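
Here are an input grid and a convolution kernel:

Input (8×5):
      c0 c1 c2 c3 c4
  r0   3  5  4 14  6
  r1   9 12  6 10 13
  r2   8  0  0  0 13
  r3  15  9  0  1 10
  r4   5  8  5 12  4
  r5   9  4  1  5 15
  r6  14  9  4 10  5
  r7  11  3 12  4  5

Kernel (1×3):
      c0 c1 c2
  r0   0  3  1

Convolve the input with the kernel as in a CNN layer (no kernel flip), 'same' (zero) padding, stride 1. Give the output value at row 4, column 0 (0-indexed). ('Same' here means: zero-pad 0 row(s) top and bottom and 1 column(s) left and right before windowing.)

23

The receptive field on the zero-padded input at this output position is [0 5 8]. Elementwise product with the kernel and sum: 5·3 + 8·1.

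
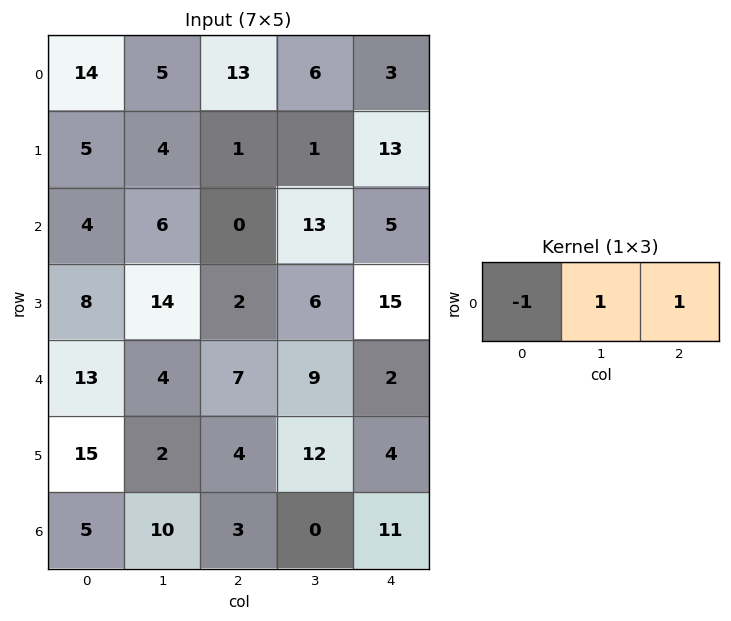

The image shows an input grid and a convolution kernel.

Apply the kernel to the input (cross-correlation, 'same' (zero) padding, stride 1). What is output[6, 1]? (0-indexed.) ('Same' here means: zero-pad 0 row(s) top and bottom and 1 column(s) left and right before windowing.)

The receptive field on the zero-padded input at this output position is [5 10 3]. Elementwise product with the kernel and sum: 5·-1 + 10·1 + 3·1.

8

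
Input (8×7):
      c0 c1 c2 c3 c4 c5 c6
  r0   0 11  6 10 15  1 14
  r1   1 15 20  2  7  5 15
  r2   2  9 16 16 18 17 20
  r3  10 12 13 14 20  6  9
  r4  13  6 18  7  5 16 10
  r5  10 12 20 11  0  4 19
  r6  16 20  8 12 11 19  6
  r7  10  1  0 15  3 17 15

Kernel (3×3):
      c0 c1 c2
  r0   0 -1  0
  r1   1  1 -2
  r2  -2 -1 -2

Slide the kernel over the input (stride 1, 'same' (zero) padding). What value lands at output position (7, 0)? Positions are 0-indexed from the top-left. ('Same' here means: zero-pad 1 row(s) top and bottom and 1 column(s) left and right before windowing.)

-8

The receptive field on the zero-padded input at this output position is [0 16 20 / 0 10 1 / 0 0 0]. Elementwise product with the kernel and sum: 16·-1 + 0·1 + 10·1 + 1·-2 + 0·-2 + 0·-1 + 0·-2.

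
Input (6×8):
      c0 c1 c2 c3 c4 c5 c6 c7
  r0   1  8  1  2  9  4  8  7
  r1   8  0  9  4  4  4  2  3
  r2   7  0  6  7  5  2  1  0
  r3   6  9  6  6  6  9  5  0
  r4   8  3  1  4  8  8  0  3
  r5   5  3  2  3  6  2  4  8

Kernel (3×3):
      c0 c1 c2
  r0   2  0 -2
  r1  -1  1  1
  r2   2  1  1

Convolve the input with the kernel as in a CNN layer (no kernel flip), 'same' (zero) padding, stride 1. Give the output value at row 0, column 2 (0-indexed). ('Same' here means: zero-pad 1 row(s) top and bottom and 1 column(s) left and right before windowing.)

8

The receptive field on the zero-padded input at this output position is [0 0 0 / 8 1 2 / 0 9 4]. Elementwise product with the kernel and sum: 0·2 + 0·-2 + 8·-1 + 1·1 + 2·1 + 0·2 + 9·1 + 4·1.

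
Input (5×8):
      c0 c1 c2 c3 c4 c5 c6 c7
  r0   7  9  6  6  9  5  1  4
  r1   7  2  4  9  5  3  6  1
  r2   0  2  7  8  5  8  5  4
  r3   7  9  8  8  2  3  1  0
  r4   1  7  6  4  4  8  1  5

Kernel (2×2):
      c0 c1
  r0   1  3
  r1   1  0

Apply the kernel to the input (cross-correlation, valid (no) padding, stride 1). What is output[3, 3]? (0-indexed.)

The receptive field on the input at this output position is [8 2 / 4 4]. Elementwise product with the kernel and sum: 8·1 + 2·3 + 4·1.

18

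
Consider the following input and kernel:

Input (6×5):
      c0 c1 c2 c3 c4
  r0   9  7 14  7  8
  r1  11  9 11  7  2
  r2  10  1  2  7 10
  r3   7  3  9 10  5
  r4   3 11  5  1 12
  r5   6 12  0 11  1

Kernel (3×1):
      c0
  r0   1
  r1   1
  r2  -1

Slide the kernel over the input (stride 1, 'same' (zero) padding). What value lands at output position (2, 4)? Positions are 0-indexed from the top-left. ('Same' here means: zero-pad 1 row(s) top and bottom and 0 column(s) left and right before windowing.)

The receptive field on the zero-padded input at this output position is [2 / 10 / 5]. Elementwise product with the kernel and sum: 2·1 + 10·1 + 5·-1.

7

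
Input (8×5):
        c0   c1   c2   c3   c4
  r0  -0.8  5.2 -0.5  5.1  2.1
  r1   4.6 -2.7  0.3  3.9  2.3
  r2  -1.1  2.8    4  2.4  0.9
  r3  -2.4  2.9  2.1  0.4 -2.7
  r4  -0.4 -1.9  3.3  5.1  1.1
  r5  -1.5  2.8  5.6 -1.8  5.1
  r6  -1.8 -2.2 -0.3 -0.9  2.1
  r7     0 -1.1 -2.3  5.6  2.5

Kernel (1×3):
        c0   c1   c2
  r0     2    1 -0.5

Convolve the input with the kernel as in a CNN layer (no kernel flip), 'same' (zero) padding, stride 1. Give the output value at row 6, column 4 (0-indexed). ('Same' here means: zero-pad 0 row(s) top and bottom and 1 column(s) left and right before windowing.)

The receptive field on the zero-padded input at this output position is [-0.9 2.1 0]. Elementwise product with the kernel and sum: -0.9·2 + 2.1·1 + 0·-0.5.

0.3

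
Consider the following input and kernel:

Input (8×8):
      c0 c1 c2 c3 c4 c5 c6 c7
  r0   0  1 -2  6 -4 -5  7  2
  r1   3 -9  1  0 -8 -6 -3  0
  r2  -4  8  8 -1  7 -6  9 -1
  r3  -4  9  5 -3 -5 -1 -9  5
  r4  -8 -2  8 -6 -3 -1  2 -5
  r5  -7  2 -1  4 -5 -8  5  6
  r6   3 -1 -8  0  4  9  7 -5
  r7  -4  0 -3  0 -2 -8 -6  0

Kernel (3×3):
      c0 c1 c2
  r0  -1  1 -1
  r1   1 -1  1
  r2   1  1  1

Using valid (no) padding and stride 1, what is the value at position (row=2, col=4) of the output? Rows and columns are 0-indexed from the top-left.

The receptive field on the input at this output position is [7 -6 9 / -5 -1 -9 / -3 -1 2]. Elementwise product with the kernel and sum: 7·-1 + -6·1 + 9·-1 + -5·1 + -1·-1 + -9·1 + -3·1 + -1·1 + 2·1.

-37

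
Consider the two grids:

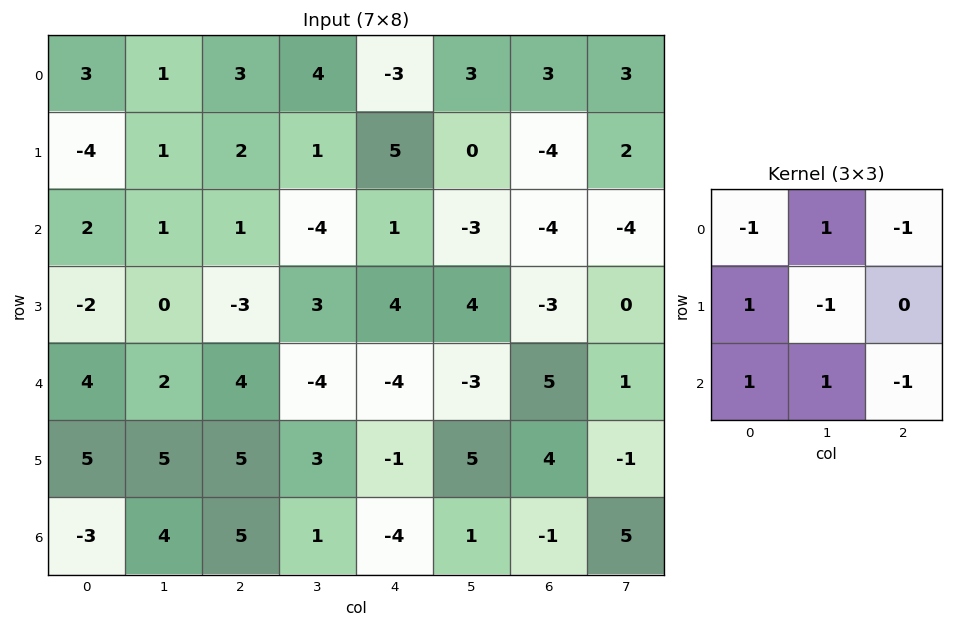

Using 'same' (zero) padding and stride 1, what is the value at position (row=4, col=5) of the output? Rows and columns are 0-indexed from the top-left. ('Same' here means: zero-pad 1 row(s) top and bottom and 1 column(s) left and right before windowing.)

2

The receptive field on the zero-padded input at this output position is [4 4 -3 / -4 -3 5 / -1 5 4]. Elementwise product with the kernel and sum: 4·-1 + 4·1 + -3·-1 + -4·1 + -3·-1 + -1·1 + 5·1 + 4·-1.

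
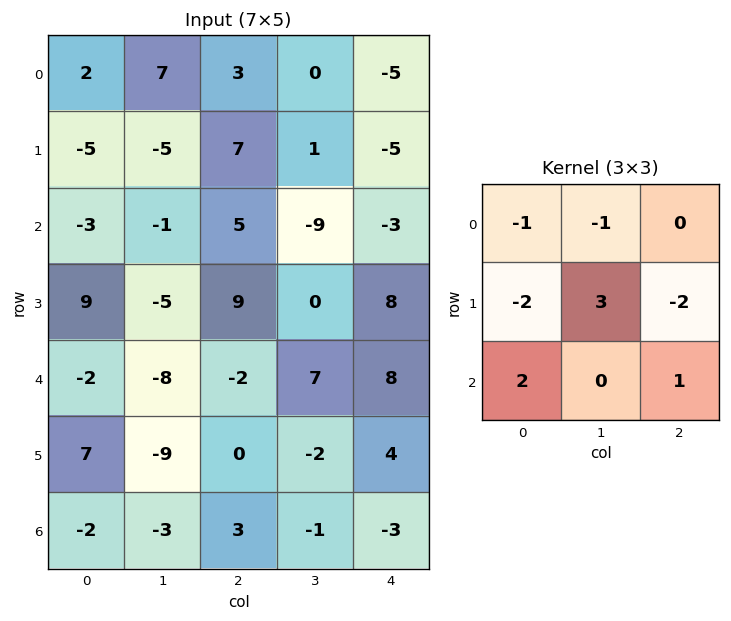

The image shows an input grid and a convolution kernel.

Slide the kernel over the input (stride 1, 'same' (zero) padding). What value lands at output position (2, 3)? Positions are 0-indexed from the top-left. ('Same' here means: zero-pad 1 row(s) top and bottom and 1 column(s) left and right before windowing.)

-13

The receptive field on the zero-padded input at this output position is [7 1 -5 / 5 -9 -3 / 9 0 8]. Elementwise product with the kernel and sum: 7·-1 + 1·-1 + 5·-2 + -9·3 + -3·-2 + 9·2 + 8·1.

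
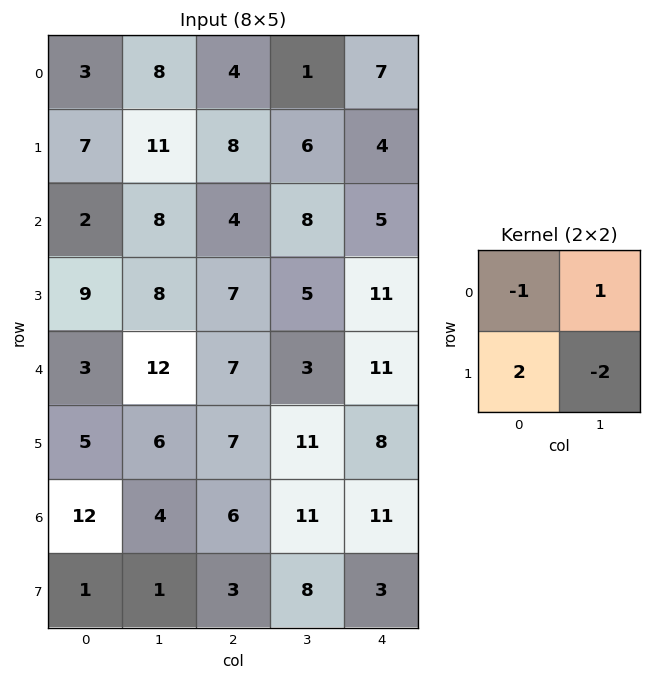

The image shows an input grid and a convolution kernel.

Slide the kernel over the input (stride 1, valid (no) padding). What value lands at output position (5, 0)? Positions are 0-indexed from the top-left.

The receptive field on the input at this output position is [5 6 / 12 4]. Elementwise product with the kernel and sum: 5·-1 + 6·1 + 12·2 + 4·-2.

17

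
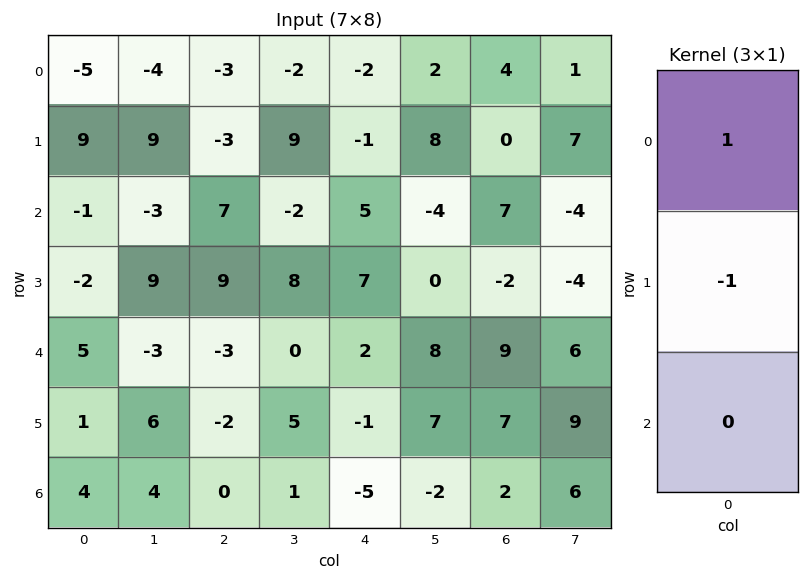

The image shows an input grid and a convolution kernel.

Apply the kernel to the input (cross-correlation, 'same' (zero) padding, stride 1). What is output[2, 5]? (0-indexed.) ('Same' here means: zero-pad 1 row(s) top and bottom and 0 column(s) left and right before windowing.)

12

The receptive field on the zero-padded input at this output position is [8 / -4 / 0]. Elementwise product with the kernel and sum: 8·1 + -4·-1.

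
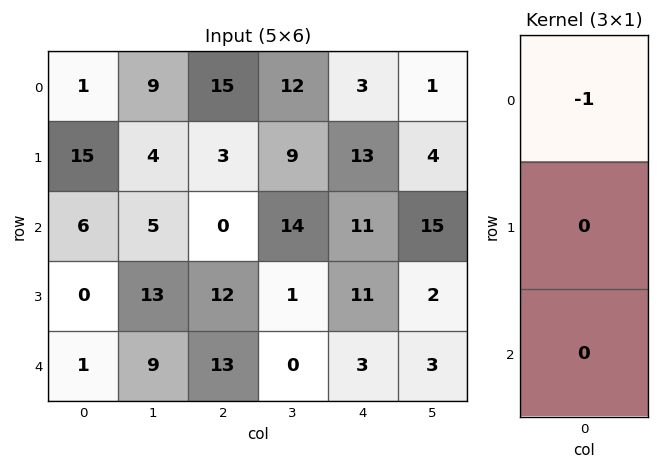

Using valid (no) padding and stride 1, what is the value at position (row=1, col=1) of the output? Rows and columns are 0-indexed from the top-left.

The receptive field on the input at this output position is [4 / 5 / 13]. Elementwise product with the kernel and sum: 4·-1.

-4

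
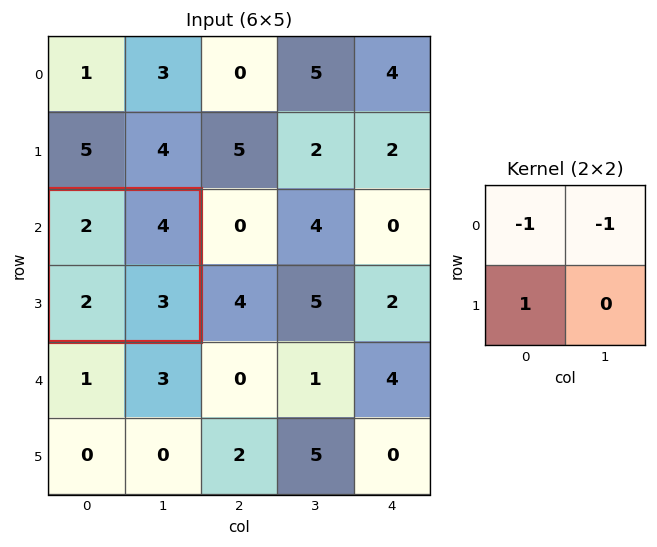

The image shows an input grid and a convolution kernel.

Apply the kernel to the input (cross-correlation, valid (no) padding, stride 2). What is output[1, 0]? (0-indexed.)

-4

The receptive field on the input at this output position is [2 4 / 2 3]. Elementwise product with the kernel and sum: 2·-1 + 4·-1 + 2·1.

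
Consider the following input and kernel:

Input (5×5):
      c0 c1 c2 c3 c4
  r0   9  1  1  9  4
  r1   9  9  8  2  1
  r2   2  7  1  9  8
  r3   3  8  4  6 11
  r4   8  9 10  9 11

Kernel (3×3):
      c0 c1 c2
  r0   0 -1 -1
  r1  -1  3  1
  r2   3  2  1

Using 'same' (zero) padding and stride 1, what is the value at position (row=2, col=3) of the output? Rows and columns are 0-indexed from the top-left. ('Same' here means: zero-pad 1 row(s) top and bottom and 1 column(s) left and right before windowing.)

66

The receptive field on the zero-padded input at this output position is [8 2 1 / 1 9 8 / 4 6 11]. Elementwise product with the kernel and sum: 2·-1 + 1·-1 + 1·-1 + 9·3 + 8·1 + 4·3 + 6·2 + 11·1.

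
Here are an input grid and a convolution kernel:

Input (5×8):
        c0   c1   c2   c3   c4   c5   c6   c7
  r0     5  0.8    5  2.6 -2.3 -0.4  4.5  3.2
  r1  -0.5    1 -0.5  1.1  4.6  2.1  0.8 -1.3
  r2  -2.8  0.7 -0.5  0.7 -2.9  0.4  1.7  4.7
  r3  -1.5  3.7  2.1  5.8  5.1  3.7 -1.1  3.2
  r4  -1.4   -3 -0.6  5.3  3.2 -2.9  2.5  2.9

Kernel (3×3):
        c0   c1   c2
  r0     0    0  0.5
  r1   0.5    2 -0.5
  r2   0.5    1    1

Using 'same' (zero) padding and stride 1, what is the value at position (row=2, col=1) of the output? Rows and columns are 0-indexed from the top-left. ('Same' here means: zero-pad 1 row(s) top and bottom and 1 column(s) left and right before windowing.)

5.05

The receptive field on the zero-padded input at this output position is [-0.5 1 -0.5 / -2.8 0.7 -0.5 / -1.5 3.7 2.1]. Elementwise product with the kernel and sum: -0.5·0.5 + -2.8·0.5 + 0.7·2 + -0.5·-0.5 + -1.5·0.5 + 3.7·1 + 2.1·1.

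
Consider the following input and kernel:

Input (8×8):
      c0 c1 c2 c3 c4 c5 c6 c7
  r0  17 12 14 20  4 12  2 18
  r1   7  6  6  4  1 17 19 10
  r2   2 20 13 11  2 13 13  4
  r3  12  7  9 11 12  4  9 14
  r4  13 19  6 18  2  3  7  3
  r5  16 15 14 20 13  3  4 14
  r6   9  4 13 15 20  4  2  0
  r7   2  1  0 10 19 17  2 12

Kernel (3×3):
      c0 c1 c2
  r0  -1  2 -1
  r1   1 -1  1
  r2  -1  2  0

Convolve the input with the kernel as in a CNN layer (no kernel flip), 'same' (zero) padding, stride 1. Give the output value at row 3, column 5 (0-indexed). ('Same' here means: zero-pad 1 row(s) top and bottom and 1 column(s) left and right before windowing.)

32

The receptive field on the zero-padded input at this output position is [2 13 13 / 12 4 9 / 2 3 7]. Elementwise product with the kernel and sum: 2·-1 + 13·2 + 13·-1 + 12·1 + 4·-1 + 9·1 + 2·-1 + 3·2.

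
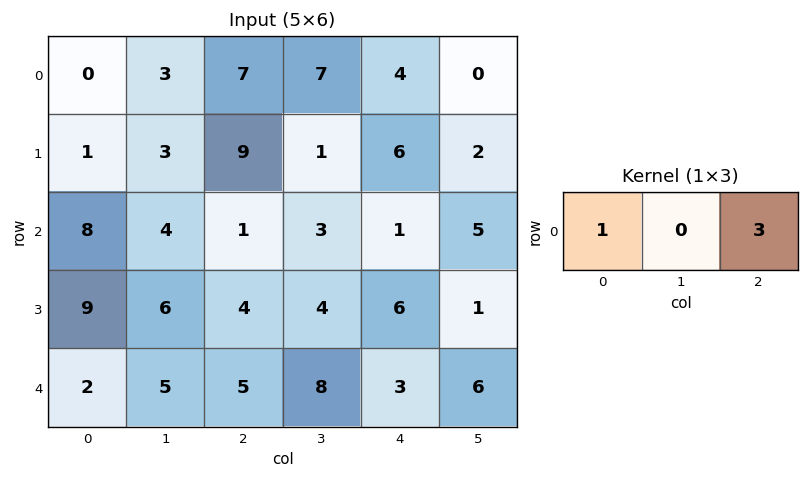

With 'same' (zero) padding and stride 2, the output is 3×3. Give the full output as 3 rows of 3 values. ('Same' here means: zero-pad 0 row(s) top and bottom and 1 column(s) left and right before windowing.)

9 24 7
12 13 18
15 29 26

Output[0,0]: The receptive field on the zero-padded input at this output position is [0 0 3]. Elementwise product with the kernel and sum: 0·1 + 3·3.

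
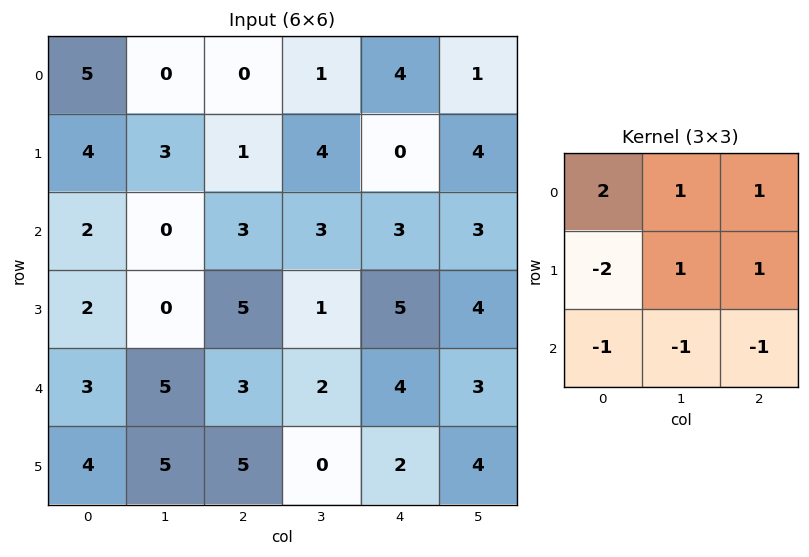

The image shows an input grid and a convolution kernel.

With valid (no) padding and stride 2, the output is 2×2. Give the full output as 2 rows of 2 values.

Output[0,0]: The receptive field on the input at this output position is [5 0 0 / 4 3 1 / 2 0 3]. Elementwise product with the kernel and sum: 5·2 + 0·1 + 0·1 + 4·-2 + 3·1 + 1·1 + 2·-1 + 0·-1 + 3·-1.

1 -2
-3 -1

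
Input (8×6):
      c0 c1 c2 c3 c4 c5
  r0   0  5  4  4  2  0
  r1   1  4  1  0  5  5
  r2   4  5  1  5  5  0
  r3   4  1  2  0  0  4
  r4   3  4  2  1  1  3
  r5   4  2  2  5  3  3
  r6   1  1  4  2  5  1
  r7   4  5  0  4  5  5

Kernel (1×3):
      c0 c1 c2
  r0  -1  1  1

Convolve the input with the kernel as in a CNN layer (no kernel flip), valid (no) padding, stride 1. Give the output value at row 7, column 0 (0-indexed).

The receptive field on the input at this output position is [4 5 0]. Elementwise product with the kernel and sum: 4·-1 + 5·1 + 0·1.

1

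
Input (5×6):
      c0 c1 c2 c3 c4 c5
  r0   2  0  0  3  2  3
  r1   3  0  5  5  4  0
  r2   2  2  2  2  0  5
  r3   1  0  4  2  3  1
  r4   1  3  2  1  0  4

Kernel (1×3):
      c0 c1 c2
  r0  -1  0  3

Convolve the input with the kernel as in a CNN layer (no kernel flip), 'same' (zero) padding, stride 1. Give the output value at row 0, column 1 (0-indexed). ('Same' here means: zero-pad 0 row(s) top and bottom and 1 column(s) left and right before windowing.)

The receptive field on the zero-padded input at this output position is [2 0 0]. Elementwise product with the kernel and sum: 2·-1 + 0·3.

-2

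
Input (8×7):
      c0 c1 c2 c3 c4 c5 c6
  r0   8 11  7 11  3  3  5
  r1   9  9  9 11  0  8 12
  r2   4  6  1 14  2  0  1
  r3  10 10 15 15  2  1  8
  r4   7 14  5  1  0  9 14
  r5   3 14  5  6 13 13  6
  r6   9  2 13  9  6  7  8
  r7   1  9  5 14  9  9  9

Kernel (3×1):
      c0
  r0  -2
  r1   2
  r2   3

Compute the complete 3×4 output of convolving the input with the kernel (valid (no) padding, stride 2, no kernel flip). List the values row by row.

14 7 0 17
33 43 0 56
19 39 44 8

Output[0,0]: The receptive field on the input at this output position is [8 / 9 / 4]. Elementwise product with the kernel and sum: 8·-2 + 9·2 + 4·3.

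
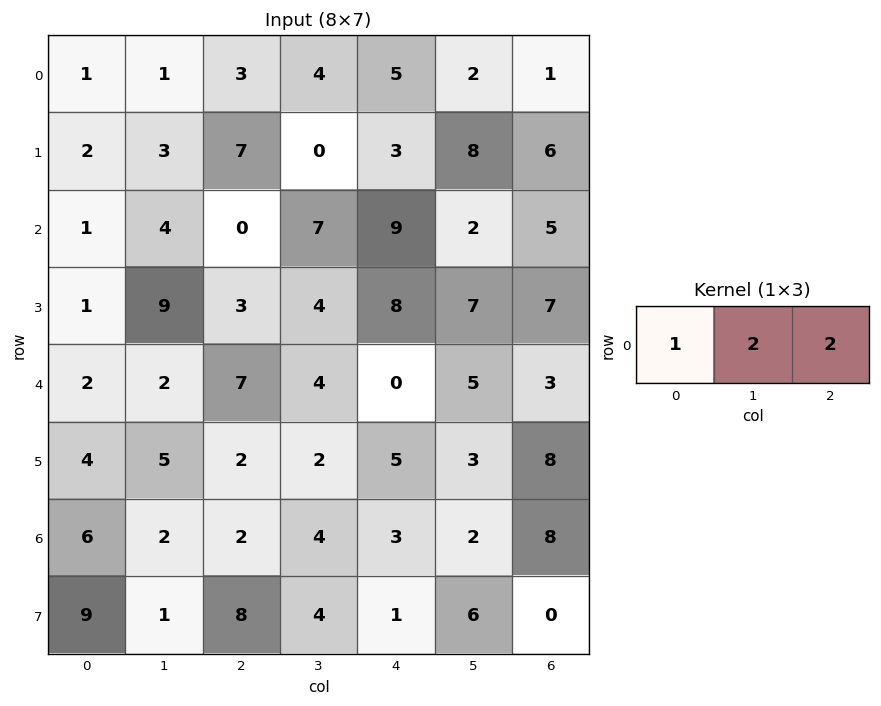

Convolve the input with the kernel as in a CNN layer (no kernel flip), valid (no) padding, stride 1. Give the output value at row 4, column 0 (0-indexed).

The receptive field on the input at this output position is [2 2 7]. Elementwise product with the kernel and sum: 2·1 + 2·2 + 7·2.

20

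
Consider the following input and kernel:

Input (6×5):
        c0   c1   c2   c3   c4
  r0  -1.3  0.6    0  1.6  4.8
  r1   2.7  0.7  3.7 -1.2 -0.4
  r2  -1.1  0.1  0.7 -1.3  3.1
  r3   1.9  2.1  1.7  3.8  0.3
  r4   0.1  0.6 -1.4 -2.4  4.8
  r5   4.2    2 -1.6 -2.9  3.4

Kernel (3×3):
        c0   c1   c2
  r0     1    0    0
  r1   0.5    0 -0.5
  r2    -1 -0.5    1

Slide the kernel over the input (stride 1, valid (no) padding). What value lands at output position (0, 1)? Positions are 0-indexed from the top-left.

The receptive field on the input at this output position is [0.6 0 1.6 / 0.7 3.7 -1.2 / 0.1 0.7 -1.3]. Elementwise product with the kernel and sum: 0.6·1 + 0.7·0.5 + -1.2·-0.5 + 0.1·-1 + 0.7·-0.5 + -1.3·1.

-0.2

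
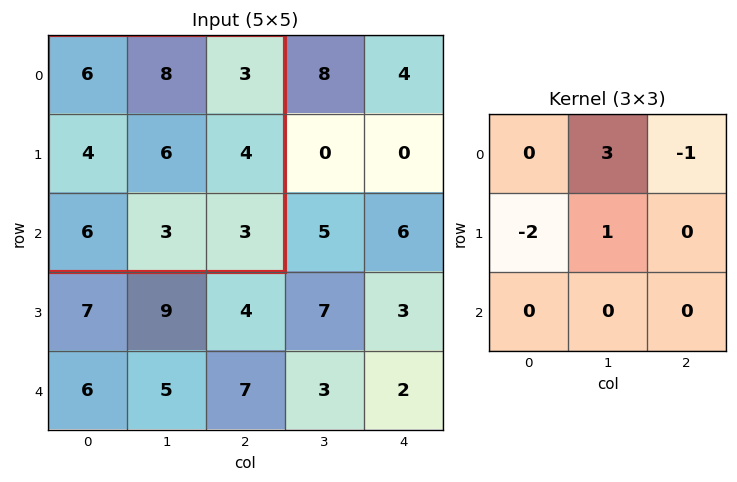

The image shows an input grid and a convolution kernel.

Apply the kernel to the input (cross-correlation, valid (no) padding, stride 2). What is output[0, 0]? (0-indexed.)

19

The receptive field on the input at this output position is [6 8 3 / 4 6 4 / 6 3 3]. Elementwise product with the kernel and sum: 8·3 + 3·-1 + 4·-2 + 6·1.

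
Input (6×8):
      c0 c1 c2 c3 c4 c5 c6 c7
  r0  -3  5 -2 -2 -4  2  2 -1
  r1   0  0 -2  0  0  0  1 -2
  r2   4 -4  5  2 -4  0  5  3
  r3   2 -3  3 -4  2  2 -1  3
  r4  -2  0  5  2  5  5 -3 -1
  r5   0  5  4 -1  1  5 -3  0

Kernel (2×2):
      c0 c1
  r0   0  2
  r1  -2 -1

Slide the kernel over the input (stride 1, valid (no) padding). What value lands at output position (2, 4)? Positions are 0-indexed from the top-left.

The receptive field on the input at this output position is [-4 0 / 2 2]. Elementwise product with the kernel and sum: 0·2 + 2·-2 + 2·-1.

-6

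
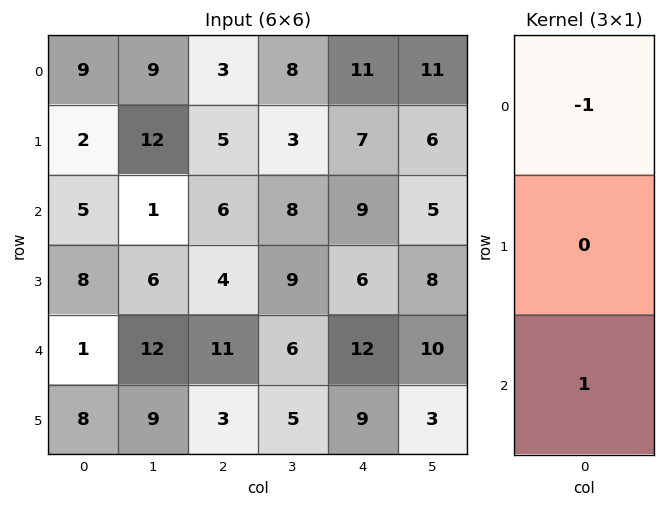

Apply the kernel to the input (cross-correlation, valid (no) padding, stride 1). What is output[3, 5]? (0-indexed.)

The receptive field on the input at this output position is [8 / 10 / 3]. Elementwise product with the kernel and sum: 8·-1 + 3·1.

-5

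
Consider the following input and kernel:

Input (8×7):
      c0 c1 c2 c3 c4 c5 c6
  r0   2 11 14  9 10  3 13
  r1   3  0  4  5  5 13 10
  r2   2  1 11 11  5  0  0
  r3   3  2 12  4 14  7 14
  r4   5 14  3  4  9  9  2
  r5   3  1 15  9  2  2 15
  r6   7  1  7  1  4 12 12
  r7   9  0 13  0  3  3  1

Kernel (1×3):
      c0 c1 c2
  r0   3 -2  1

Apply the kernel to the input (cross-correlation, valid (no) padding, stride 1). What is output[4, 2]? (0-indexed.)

The receptive field on the input at this output position is [3 4 9]. Elementwise product with the kernel and sum: 3·3 + 4·-2 + 9·1.

10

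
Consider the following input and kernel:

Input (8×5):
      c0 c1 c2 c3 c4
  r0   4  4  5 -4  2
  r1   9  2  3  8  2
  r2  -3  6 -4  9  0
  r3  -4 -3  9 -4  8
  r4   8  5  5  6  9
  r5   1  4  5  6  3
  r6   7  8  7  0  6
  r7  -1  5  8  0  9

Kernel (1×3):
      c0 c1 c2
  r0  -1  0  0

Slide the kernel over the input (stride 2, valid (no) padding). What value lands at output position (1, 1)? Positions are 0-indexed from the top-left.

The receptive field on the input at this output position is [-4 9 0]. Elementwise product with the kernel and sum: -4·-1.

4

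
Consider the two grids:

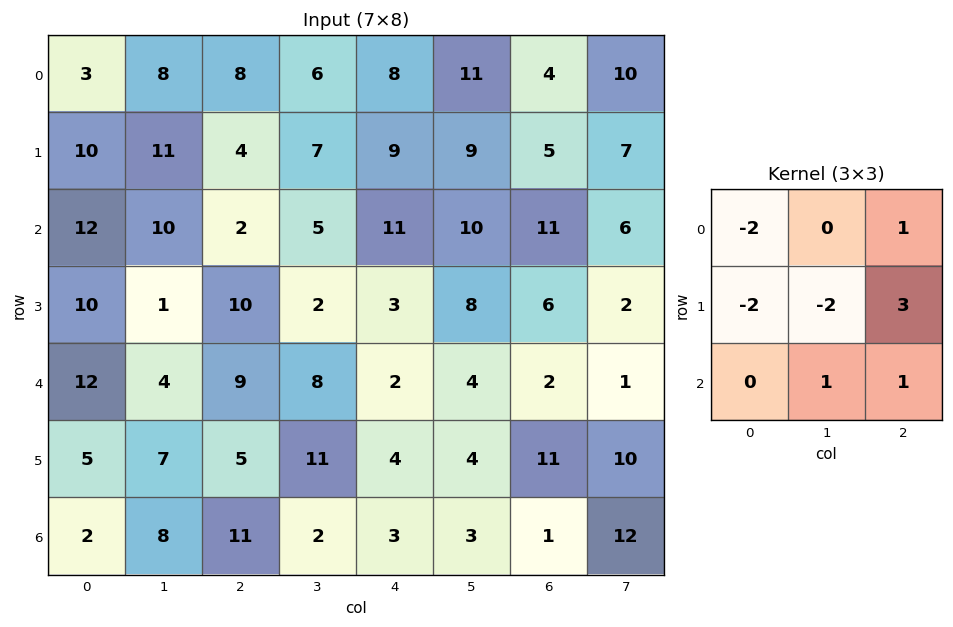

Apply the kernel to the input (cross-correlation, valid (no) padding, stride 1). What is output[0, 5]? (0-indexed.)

The receptive field on the input at this output position is [11 4 10 / 9 5 7 / 10 11 6]. Elementwise product with the kernel and sum: 11·-2 + 10·1 + 9·-2 + 5·-2 + 7·3 + 11·1 + 6·1.

-2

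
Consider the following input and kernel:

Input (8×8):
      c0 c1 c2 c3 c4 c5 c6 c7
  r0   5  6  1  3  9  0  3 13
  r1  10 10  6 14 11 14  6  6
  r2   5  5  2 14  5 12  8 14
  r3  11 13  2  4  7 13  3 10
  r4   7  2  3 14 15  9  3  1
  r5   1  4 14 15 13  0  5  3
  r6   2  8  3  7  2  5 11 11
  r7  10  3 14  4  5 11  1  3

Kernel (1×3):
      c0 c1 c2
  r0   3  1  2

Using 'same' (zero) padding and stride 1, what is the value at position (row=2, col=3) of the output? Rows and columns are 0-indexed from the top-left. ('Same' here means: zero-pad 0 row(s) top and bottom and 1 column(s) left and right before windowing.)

30

The receptive field on the zero-padded input at this output position is [2 14 5]. Elementwise product with the kernel and sum: 2·3 + 14·1 + 5·2.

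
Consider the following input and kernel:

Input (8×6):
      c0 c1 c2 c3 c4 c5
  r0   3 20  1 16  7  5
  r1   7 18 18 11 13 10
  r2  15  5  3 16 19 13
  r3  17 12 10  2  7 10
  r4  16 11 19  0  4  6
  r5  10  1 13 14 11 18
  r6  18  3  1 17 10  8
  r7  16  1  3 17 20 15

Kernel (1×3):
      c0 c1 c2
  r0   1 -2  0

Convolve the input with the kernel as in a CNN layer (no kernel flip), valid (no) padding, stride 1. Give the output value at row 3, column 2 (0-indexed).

The receptive field on the input at this output position is [10 2 7]. Elementwise product with the kernel and sum: 10·1 + 2·-2.

6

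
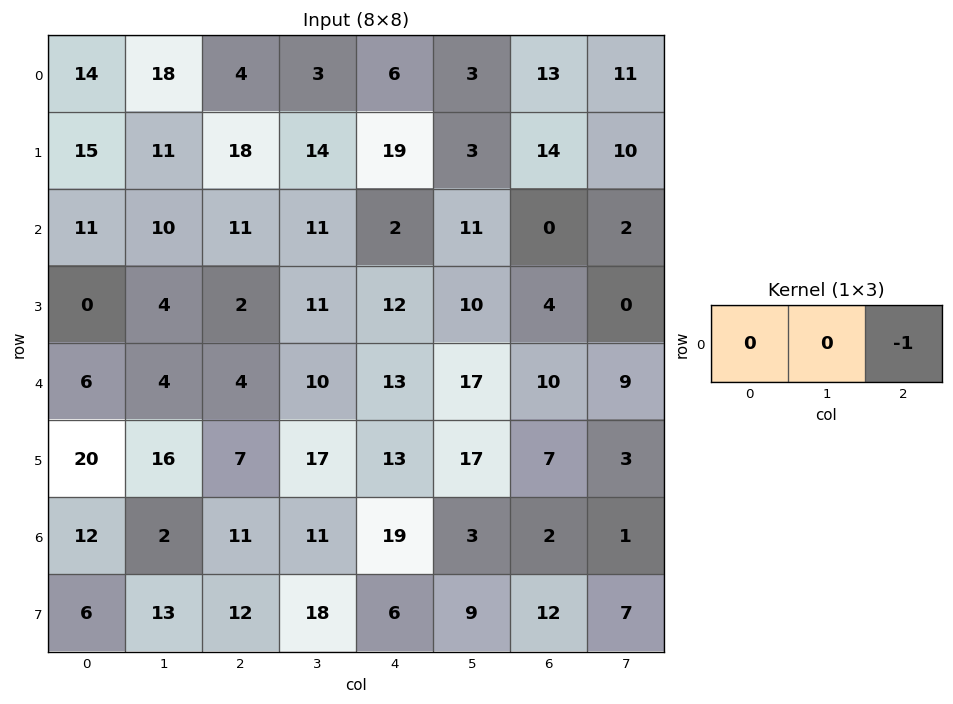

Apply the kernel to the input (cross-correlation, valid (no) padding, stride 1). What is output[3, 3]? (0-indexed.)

-10

The receptive field on the input at this output position is [11 12 10]. Elementwise product with the kernel and sum: 10·-1.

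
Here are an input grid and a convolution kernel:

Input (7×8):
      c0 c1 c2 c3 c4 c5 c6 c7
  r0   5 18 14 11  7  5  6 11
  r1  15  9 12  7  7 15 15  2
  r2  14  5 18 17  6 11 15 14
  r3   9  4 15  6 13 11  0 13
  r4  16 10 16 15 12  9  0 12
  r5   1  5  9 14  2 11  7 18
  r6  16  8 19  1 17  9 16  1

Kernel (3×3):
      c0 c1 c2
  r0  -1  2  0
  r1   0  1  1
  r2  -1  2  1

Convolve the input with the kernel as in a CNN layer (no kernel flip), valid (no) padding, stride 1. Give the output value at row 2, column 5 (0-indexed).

35

The receptive field on the input at this output position is [11 15 14 / 11 0 13 / 9 0 12]. Elementwise product with the kernel and sum: 11·-1 + 15·2 + 0·1 + 13·1 + 9·-1 + 0·2 + 12·1.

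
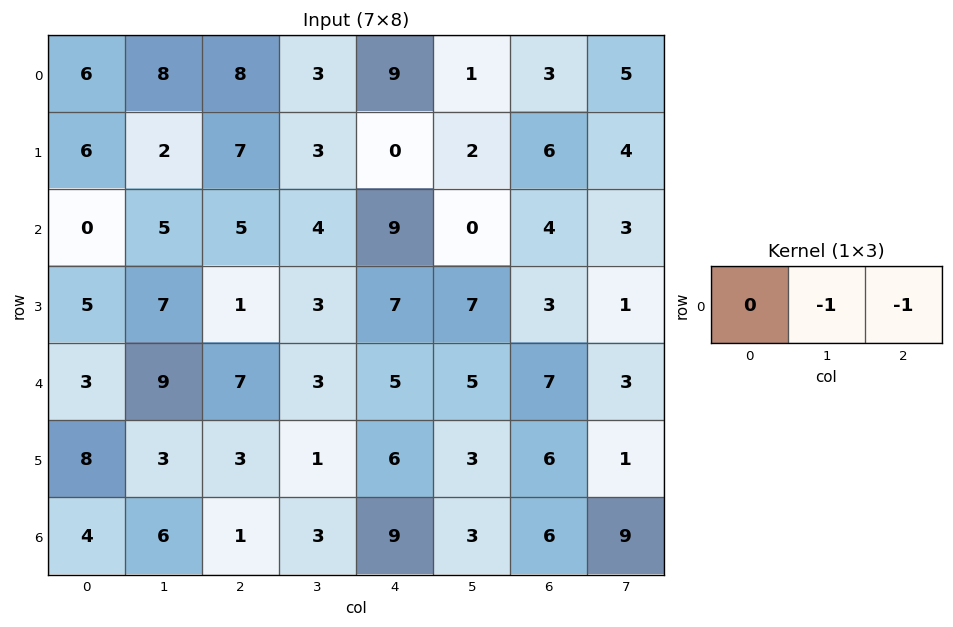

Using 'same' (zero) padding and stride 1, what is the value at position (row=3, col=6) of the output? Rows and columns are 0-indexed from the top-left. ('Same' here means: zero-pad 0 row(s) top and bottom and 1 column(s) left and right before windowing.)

The receptive field on the zero-padded input at this output position is [7 3 1]. Elementwise product with the kernel and sum: 3·-1 + 1·-1.

-4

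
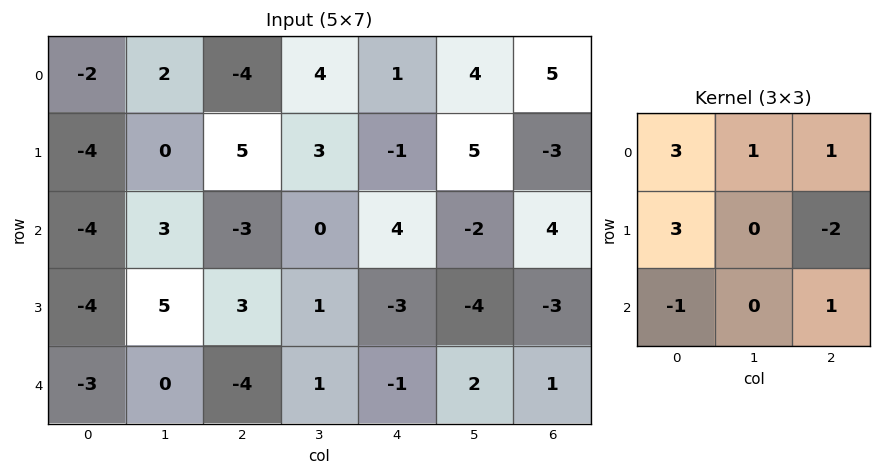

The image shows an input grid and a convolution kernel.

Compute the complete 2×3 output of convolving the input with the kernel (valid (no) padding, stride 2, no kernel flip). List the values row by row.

-29 17 15
-31 13 13

Output[0,0]: The receptive field on the input at this output position is [-2 2 -4 / -4 0 5 / -4 3 -3]. Elementwise product with the kernel and sum: -2·3 + 2·1 + -4·1 + -4·3 + 5·-2 + -4·-1 + -3·1.
Output[0,1]: The receptive field on the input at this output position is [-4 4 1 / 5 3 -1 / -3 0 4]. Elementwise product with the kernel and sum: -4·3 + 4·1 + 1·1 + 5·3 + -1·-2 + -3·-1 + 4·1.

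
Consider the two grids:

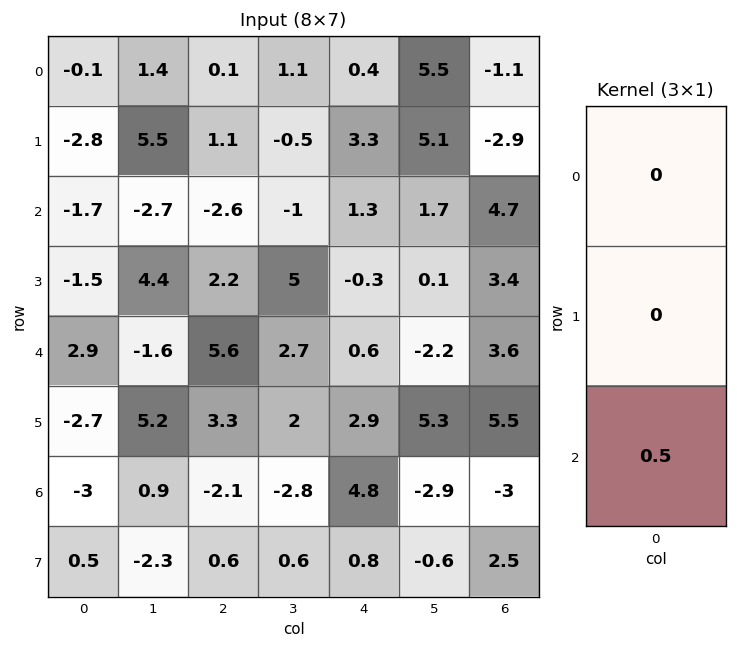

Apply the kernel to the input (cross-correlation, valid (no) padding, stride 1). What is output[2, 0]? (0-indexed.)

The receptive field on the input at this output position is [-1.7 / -1.5 / 2.9]. Elementwise product with the kernel and sum: 2.9·0.5.

1.45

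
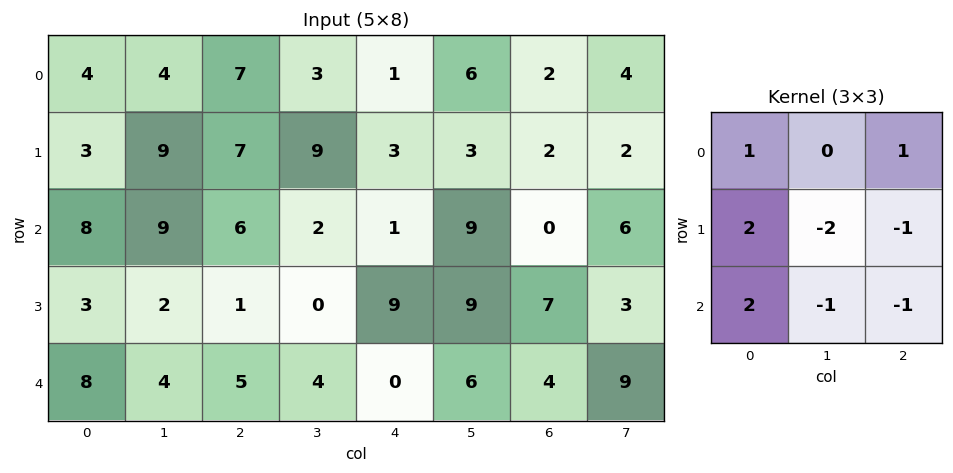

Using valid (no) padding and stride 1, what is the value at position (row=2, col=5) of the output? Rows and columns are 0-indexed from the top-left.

15

The receptive field on the input at this output position is [9 0 6 / 9 7 3 / 6 4 9]. Elementwise product with the kernel and sum: 9·1 + 6·1 + 9·2 + 7·-2 + 3·-1 + 6·2 + 4·-1 + 9·-1.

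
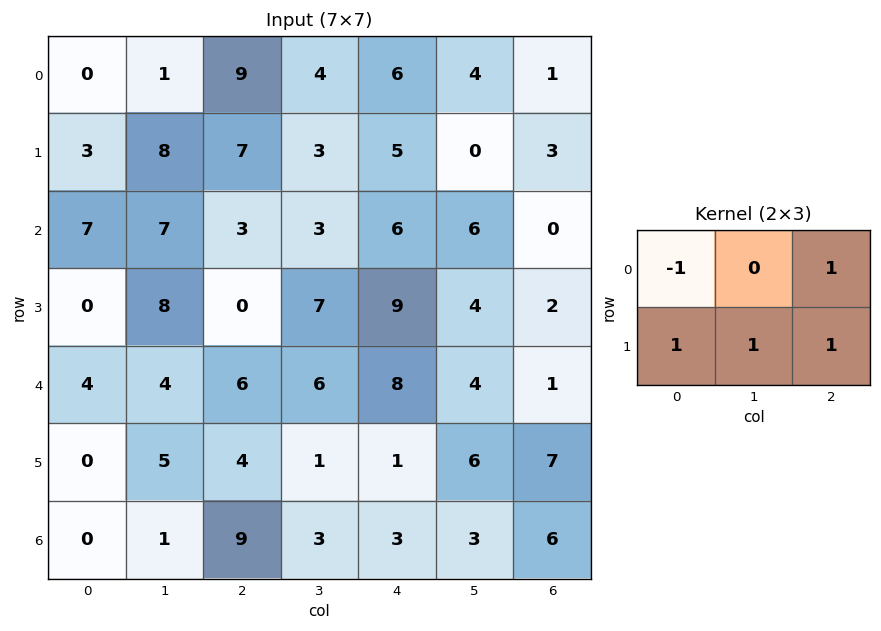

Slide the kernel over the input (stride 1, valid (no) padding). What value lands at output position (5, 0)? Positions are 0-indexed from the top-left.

The receptive field on the input at this output position is [0 5 4 / 0 1 9]. Elementwise product with the kernel and sum: 0·-1 + 4·1 + 0·1 + 1·1 + 9·1.

14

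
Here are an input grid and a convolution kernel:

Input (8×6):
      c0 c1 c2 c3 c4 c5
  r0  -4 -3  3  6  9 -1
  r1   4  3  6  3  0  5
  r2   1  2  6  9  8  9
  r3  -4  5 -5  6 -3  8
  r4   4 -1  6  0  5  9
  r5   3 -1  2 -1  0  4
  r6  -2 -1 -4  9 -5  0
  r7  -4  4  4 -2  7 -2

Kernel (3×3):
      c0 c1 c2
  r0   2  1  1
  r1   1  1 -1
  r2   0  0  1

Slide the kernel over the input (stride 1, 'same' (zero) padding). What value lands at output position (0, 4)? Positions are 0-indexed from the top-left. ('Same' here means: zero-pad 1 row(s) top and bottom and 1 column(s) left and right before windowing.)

The receptive field on the zero-padded input at this output position is [0 0 0 / 6 9 -1 / 3 0 5]. Elementwise product with the kernel and sum: 0·2 + 0·1 + 0·1 + 6·1 + 9·1 + -1·-1 + 5·1.

21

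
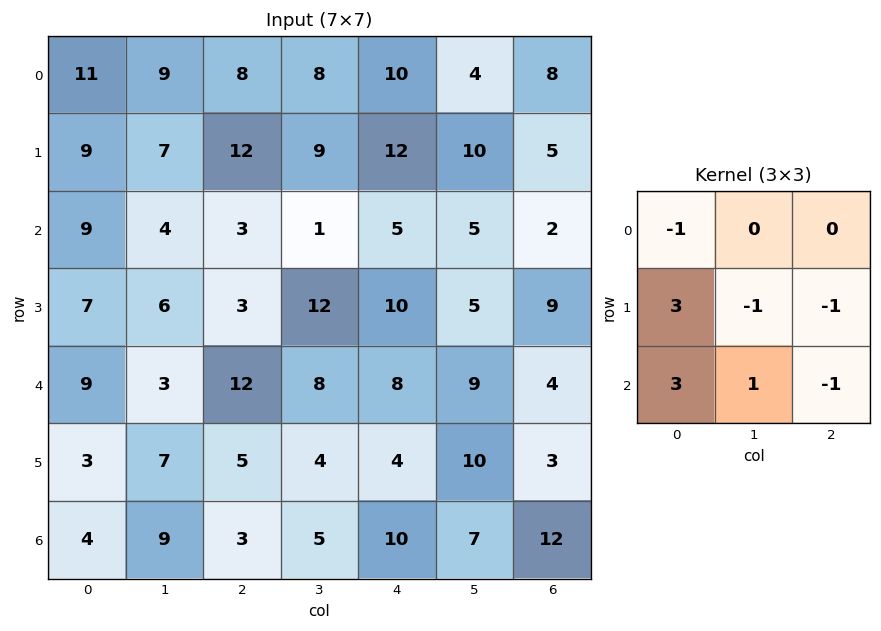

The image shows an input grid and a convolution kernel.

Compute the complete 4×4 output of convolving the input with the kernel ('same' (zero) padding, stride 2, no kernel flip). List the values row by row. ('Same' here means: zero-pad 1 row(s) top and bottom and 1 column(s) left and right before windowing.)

-18 35 39 39
-12 10 25 27
-16 5 1 51
-13 12 -6 -1

Output[0,0]: The receptive field on the zero-padded input at this output position is [0 0 0 / 0 11 9 / 0 9 7]. Elementwise product with the kernel and sum: 0·-1 + 0·3 + 11·-1 + 9·-1 + 0·3 + 9·1 + 7·-1.
Output[0,1]: The receptive field on the zero-padded input at this output position is [0 0 0 / 9 8 8 / 7 12 9]. Elementwise product with the kernel and sum: 0·-1 + 9·3 + 8·-1 + 8·-1 + 7·3 + 12·1 + 9·-1.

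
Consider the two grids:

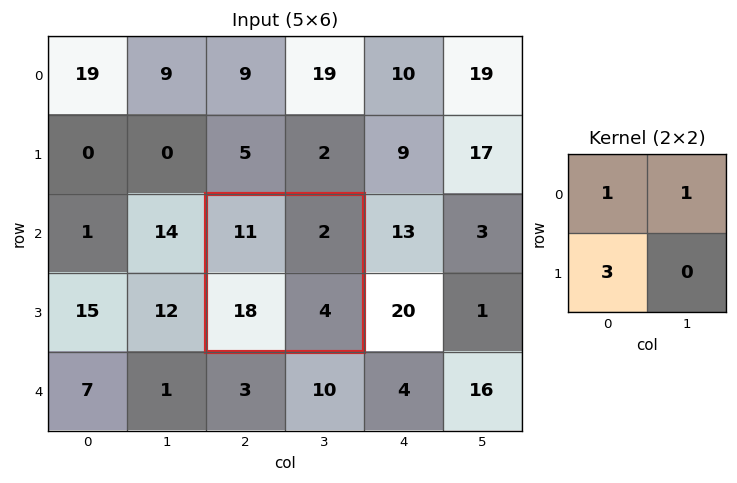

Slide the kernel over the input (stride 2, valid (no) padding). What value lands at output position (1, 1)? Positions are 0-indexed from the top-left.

67

The receptive field on the input at this output position is [11 2 / 18 4]. Elementwise product with the kernel and sum: 11·1 + 2·1 + 18·3.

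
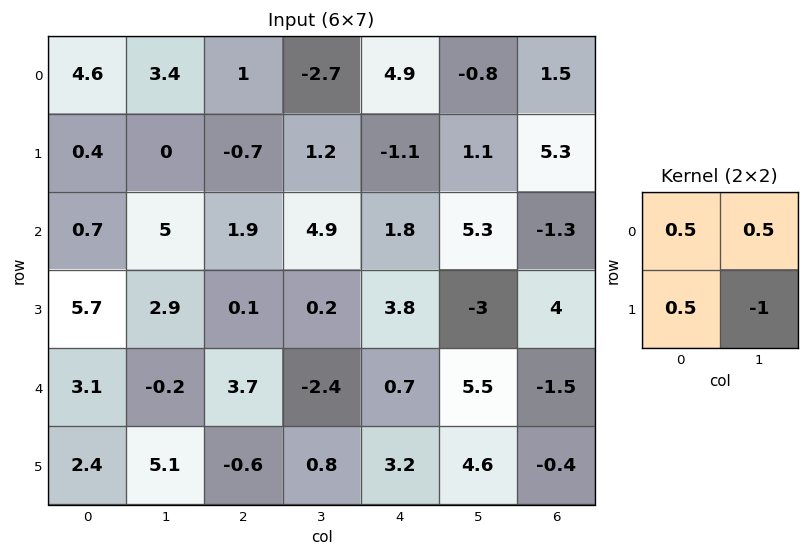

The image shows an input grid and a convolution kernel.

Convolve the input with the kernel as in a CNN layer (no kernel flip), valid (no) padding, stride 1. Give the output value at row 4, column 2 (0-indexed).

-0.45

The receptive field on the input at this output position is [3.7 -2.4 / -0.6 0.8]. Elementwise product with the kernel and sum: 3.7·0.5 + -2.4·0.5 + -0.6·0.5 + 0.8·-1.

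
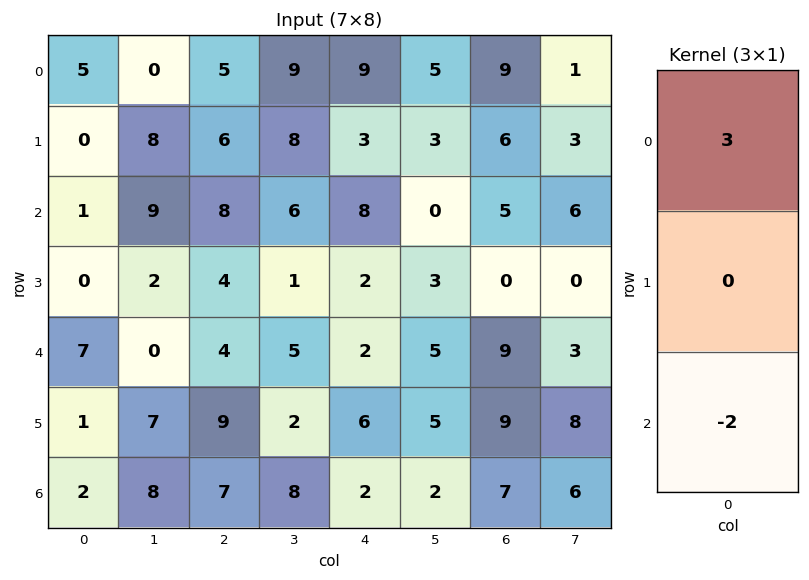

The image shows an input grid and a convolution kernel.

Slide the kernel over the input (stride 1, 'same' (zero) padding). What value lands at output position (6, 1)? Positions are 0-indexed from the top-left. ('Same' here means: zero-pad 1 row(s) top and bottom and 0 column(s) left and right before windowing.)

The receptive field on the zero-padded input at this output position is [7 / 8 / 0]. Elementwise product with the kernel and sum: 7·3 + 0·-2.

21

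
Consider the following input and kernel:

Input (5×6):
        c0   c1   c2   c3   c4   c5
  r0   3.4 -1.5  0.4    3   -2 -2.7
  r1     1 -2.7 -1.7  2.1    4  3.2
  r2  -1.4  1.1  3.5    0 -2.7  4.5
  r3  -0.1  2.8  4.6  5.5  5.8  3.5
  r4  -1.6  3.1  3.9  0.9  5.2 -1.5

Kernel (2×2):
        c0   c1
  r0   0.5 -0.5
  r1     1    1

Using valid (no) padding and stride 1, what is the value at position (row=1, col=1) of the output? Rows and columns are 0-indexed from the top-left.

The receptive field on the input at this output position is [-2.7 -1.7 / 1.1 3.5]. Elementwise product with the kernel and sum: -2.7·0.5 + -1.7·-0.5 + 1.1·1 + 3.5·1.

4.1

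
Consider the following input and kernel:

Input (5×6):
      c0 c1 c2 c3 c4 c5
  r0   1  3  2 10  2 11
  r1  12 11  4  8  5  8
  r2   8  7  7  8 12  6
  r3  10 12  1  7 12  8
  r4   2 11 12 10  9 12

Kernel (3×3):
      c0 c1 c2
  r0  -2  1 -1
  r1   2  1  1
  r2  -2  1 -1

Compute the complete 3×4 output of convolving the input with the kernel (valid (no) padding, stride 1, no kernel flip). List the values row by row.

22 5 7 -10
4 -27 22 5
12 -3 -20 1

Output[0,0]: The receptive field on the input at this output position is [1 3 2 / 12 11 4 / 8 7 7]. Elementwise product with the kernel and sum: 1·-2 + 3·1 + 2·-1 + 12·2 + 11·1 + 4·1 + 8·-2 + 7·1 + 7·-1.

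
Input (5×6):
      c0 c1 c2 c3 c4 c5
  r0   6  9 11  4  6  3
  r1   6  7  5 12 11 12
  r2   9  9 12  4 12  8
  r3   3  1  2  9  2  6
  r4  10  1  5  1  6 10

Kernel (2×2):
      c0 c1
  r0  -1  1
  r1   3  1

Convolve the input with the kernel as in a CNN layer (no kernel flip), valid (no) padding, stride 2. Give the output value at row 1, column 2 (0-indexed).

8

The receptive field on the input at this output position is [12 8 / 2 6]. Elementwise product with the kernel and sum: 12·-1 + 8·1 + 2·3 + 6·1.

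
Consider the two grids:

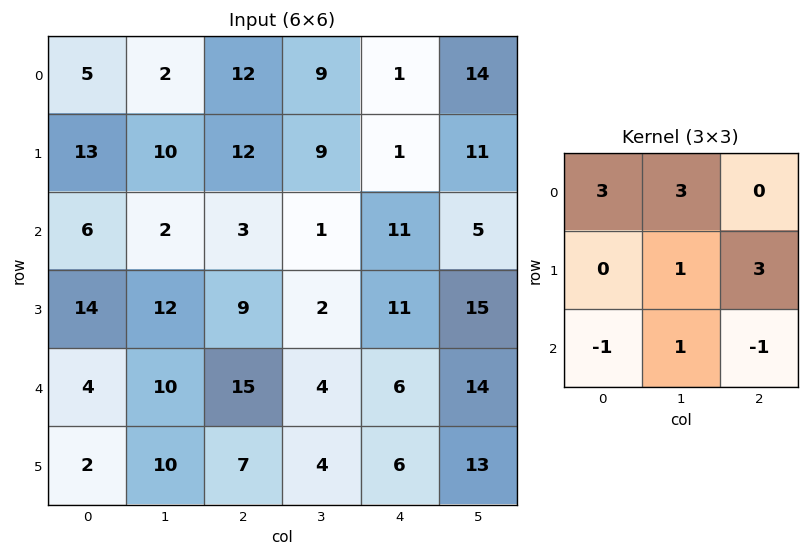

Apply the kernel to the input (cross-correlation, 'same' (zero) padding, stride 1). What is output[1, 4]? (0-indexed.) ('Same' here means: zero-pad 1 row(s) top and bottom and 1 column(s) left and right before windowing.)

69

The receptive field on the zero-padded input at this output position is [9 1 14 / 9 1 11 / 1 11 5]. Elementwise product with the kernel and sum: 9·3 + 1·3 + 1·1 + 11·3 + 1·-1 + 11·1 + 5·-1.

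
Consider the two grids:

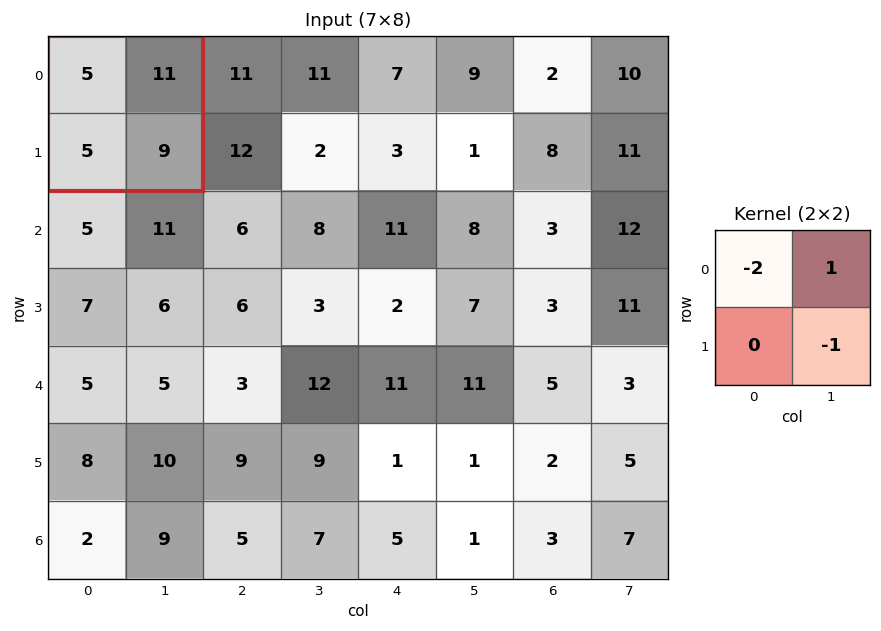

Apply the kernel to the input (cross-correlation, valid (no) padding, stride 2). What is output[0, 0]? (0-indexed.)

-8

The receptive field on the input at this output position is [5 11 / 5 9]. Elementwise product with the kernel and sum: 5·-2 + 11·1 + 9·-1.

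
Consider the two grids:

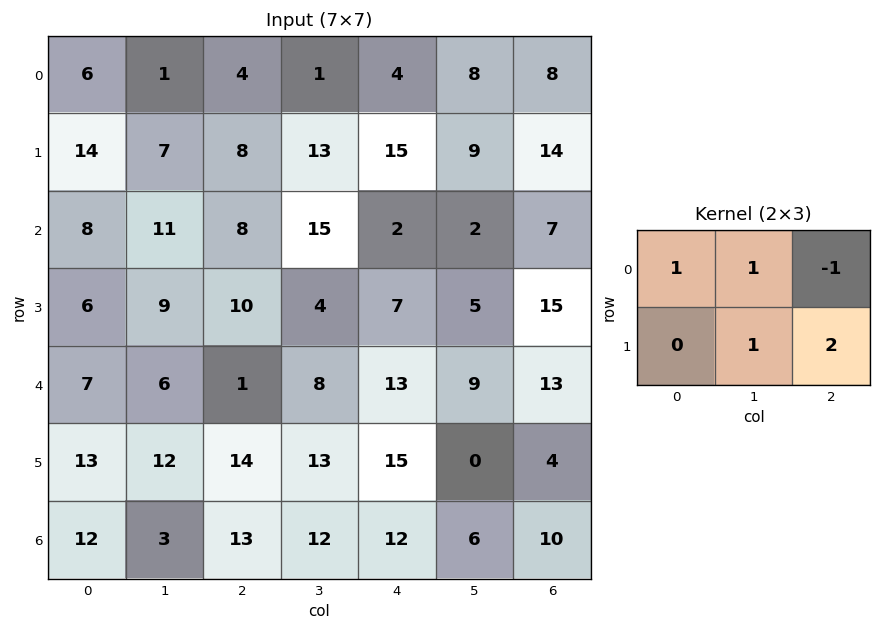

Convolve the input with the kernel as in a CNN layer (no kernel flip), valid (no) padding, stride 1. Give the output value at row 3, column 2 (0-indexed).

The receptive field on the input at this output position is [10 4 7 / 1 8 13]. Elementwise product with the kernel and sum: 10·1 + 4·1 + 7·-1 + 8·1 + 13·2.

41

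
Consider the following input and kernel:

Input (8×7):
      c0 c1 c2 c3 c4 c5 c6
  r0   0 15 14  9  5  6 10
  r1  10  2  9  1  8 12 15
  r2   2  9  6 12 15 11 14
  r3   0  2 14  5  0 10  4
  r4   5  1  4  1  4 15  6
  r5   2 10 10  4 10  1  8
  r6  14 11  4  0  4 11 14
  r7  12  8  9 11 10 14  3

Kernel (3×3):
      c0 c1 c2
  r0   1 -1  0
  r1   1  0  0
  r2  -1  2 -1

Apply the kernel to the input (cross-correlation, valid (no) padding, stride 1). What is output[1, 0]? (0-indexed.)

0

The receptive field on the input at this output position is [10 2 9 / 2 9 6 / 0 2 14]. Elementwise product with the kernel and sum: 10·1 + 2·-1 + 2·1 + 0·-1 + 2·2 + 14·-1.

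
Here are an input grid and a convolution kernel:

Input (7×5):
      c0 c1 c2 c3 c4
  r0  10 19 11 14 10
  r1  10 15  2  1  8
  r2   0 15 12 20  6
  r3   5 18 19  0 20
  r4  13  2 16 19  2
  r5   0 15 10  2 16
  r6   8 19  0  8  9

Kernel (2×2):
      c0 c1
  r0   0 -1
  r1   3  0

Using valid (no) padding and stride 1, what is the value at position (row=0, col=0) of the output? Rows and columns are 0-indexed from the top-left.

11

The receptive field on the input at this output position is [10 19 / 10 15]. Elementwise product with the kernel and sum: 19·-1 + 10·3.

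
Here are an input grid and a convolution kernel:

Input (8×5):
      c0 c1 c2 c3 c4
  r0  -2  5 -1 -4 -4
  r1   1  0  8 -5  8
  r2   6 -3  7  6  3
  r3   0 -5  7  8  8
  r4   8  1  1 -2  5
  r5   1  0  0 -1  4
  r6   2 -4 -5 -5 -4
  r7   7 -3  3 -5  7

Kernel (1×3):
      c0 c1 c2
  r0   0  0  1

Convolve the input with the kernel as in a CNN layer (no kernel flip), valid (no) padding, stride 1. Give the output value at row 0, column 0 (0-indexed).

The receptive field on the input at this output position is [-2 5 -1]. Elementwise product with the kernel and sum: -1·1.

-1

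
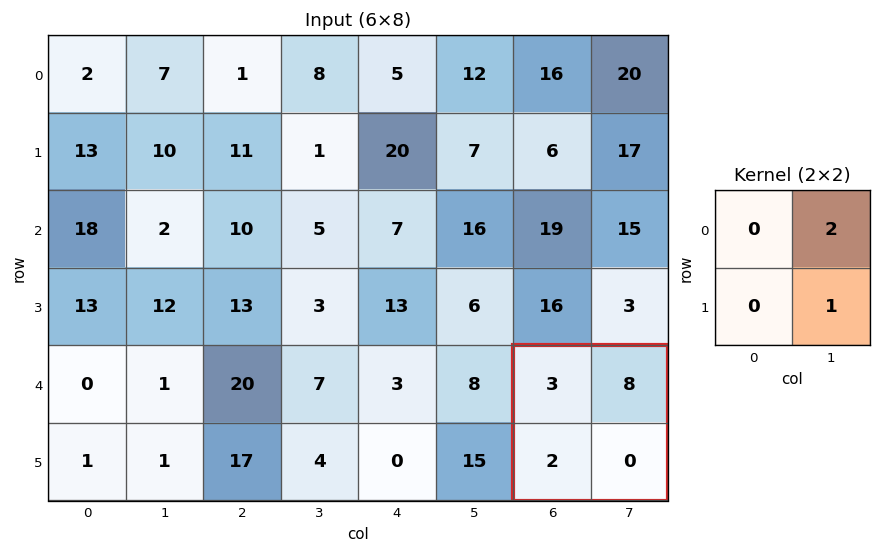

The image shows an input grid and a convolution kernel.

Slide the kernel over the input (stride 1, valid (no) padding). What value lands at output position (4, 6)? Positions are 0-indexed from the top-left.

16

The receptive field on the input at this output position is [3 8 / 2 0]. Elementwise product with the kernel and sum: 8·2 + 0·1.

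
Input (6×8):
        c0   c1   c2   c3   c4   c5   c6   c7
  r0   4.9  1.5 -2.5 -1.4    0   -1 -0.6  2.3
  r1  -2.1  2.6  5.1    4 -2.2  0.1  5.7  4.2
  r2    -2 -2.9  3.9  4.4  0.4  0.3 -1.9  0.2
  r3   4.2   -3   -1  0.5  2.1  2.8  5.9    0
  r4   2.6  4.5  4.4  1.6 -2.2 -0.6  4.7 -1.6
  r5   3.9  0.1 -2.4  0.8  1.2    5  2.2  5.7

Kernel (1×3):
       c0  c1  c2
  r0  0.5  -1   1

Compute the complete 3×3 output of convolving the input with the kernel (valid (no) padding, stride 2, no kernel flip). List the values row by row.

-1.55 0.15 0.4
5.8 -2.05 -2
1.2 -1.6 4.2

Output[0,0]: The receptive field on the input at this output position is [4.9 1.5 -2.5]. Elementwise product with the kernel and sum: 4.9·0.5 + 1.5·-1 + -2.5·1.
Output[0,1]: The receptive field on the input at this output position is [-2.5 -1.4 0]. Elementwise product with the kernel and sum: -2.5·0.5 + -1.4·-1 + 0·1.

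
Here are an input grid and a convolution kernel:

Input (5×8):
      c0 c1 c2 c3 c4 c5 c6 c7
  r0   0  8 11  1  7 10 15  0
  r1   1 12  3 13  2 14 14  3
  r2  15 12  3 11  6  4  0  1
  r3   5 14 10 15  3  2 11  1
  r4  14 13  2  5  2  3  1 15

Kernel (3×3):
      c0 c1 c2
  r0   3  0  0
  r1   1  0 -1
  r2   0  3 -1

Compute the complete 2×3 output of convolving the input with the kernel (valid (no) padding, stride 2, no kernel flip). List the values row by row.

31 61 21
77 29 18

Output[0,0]: The receptive field on the input at this output position is [0 8 11 / 1 12 3 / 15 12 3]. Elementwise product with the kernel and sum: 0·3 + 1·1 + 3·-1 + 12·3 + 3·-1.
Output[0,1]: The receptive field on the input at this output position is [11 1 7 / 3 13 2 / 3 11 6]. Elementwise product with the kernel and sum: 11·3 + 3·1 + 2·-1 + 11·3 + 6·-1.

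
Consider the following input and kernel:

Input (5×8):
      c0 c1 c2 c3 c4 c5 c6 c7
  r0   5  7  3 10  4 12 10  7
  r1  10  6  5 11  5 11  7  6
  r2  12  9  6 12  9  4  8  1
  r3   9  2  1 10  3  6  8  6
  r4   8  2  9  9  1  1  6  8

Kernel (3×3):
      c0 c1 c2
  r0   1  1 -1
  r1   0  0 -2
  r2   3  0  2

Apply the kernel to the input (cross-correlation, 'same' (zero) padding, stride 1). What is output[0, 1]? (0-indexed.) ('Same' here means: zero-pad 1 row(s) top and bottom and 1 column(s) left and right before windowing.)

34

The receptive field on the zero-padded input at this output position is [0 0 0 / 5 7 3 / 10 6 5]. Elementwise product with the kernel and sum: 0·1 + 0·1 + 0·-1 + 3·-2 + 10·3 + 5·2.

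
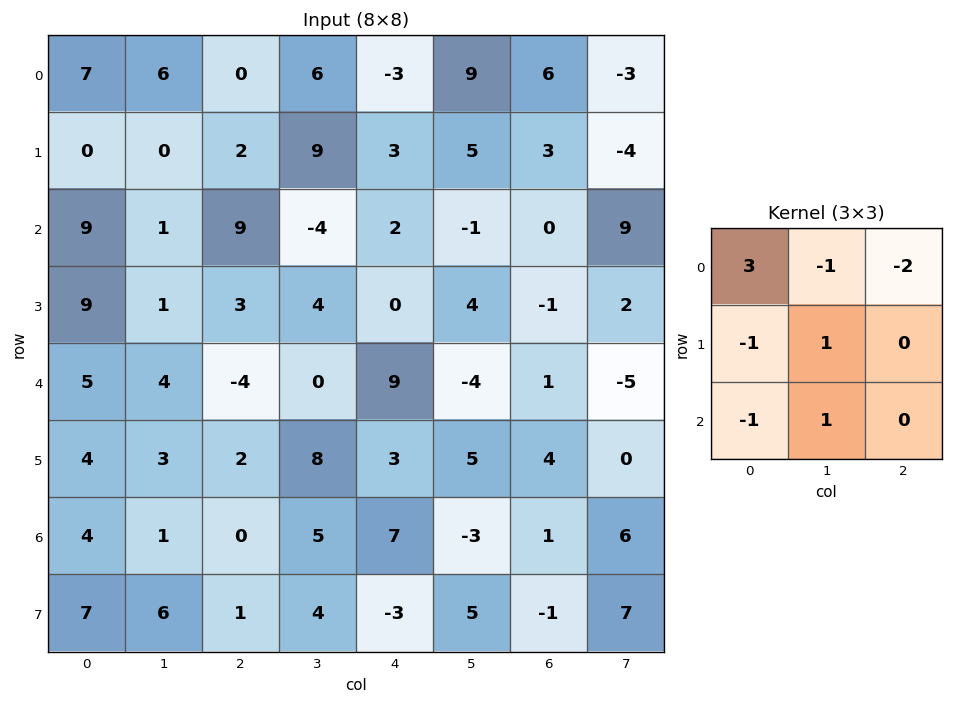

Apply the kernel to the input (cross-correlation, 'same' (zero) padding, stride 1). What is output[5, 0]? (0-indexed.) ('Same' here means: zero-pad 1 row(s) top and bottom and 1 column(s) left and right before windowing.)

The receptive field on the zero-padded input at this output position is [0 5 4 / 0 4 3 / 0 4 1]. Elementwise product with the kernel and sum: 0·3 + 5·-1 + 4·-2 + 0·-1 + 4·1 + 0·-1 + 4·1.

-5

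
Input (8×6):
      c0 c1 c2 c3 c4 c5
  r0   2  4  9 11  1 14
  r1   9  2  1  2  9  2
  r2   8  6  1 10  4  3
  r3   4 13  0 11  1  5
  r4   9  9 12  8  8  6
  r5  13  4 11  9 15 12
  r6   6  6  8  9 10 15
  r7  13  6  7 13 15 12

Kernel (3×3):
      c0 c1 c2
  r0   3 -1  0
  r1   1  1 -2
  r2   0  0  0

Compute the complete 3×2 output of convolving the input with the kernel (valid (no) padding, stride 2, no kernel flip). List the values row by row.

Output[0,0]: The receptive field on the input at this output position is [2 4 9 / 9 2 1 / 8 6 1]. Elementwise product with the kernel and sum: 2·3 + 4·-1 + 9·1 + 2·1 + 1·-2.

11 1
35 2
13 18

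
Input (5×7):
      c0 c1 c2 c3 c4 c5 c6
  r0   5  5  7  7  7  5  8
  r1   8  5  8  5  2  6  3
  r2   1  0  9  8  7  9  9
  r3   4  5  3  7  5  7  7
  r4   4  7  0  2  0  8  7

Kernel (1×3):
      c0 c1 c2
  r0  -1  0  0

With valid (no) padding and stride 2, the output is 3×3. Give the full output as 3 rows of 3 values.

Output[0,0]: The receptive field on the input at this output position is [5 5 7]. Elementwise product with the kernel and sum: 5·-1.
Output[0,1]: The receptive field on the input at this output position is [7 7 7]. Elementwise product with the kernel and sum: 7·-1.

-5 -7 -7
-1 -9 -7
-4 0 0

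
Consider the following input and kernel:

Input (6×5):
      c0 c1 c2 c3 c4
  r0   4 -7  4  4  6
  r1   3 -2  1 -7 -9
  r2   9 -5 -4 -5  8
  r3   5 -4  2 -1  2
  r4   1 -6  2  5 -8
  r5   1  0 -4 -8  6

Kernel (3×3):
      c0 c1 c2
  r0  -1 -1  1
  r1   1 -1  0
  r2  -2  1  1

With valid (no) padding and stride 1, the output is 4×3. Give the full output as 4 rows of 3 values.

-15 5 17
2 2 -5
-5 17 13
2 -19 4

Output[0,0]: The receptive field on the input at this output position is [4 -7 4 / 3 -2 1 / 9 -5 -4]. Elementwise product with the kernel and sum: 4·-1 + -7·-1 + 4·1 + 3·1 + -2·-1 + 9·-2 + -5·1 + -4·1.
Output[0,1]: The receptive field on the input at this output position is [-7 4 4 / -2 1 -7 / -5 -4 -5]. Elementwise product with the kernel and sum: -7·-1 + 4·-1 + 4·1 + -2·1 + 1·-1 + -5·-2 + -4·1 + -5·1.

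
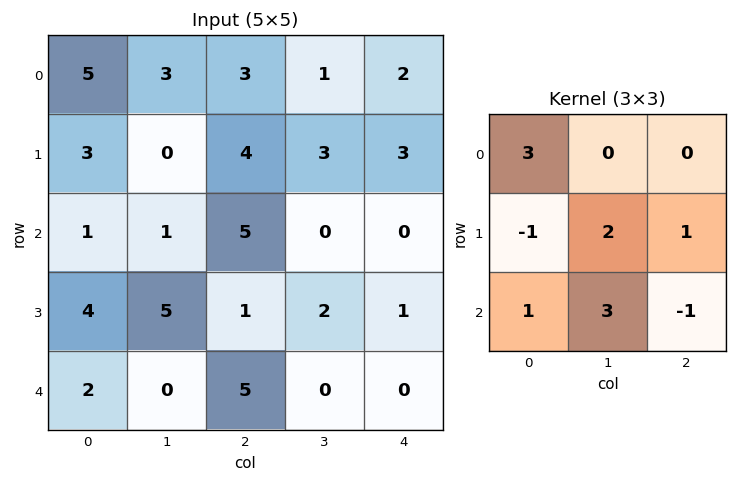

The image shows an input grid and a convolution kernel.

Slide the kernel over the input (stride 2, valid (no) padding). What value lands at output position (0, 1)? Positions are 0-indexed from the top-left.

The receptive field on the input at this output position is [3 1 2 / 4 3 3 / 5 0 0]. Elementwise product with the kernel and sum: 3·3 + 4·-1 + 3·2 + 3·1 + 5·1 + 0·3 + 0·-1.

19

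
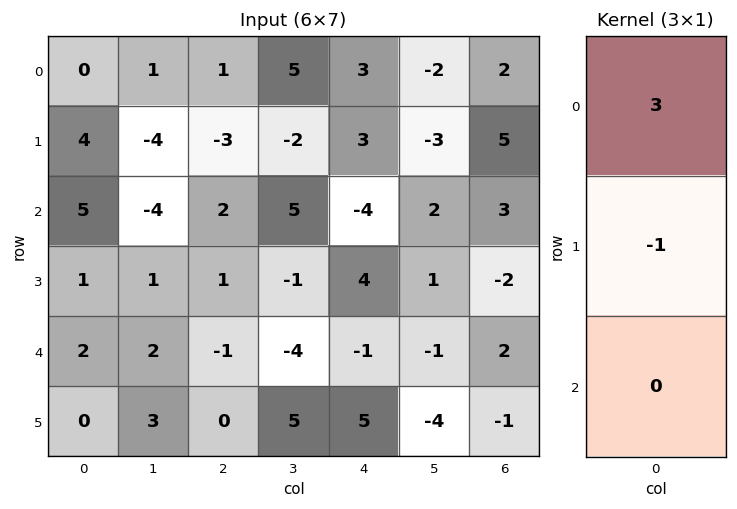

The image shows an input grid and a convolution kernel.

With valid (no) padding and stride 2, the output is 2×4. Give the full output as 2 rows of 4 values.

Output[0,0]: The receptive field on the input at this output position is [0 / 4 / 5]. Elementwise product with the kernel and sum: 0·3 + 4·-1.
Output[0,1]: The receptive field on the input at this output position is [1 / -3 / 2]. Elementwise product with the kernel and sum: 1·3 + -3·-1.

-4 6 6 1
14 5 -16 11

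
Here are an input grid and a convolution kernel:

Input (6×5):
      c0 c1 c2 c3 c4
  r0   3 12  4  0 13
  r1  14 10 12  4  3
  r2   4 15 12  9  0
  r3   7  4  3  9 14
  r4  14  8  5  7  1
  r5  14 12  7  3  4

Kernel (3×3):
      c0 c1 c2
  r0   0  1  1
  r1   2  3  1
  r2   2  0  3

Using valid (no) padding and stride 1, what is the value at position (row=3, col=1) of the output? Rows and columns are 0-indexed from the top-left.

The receptive field on the input at this output position is [4 3 9 / 8 5 7 / 12 7 3]. Elementwise product with the kernel and sum: 3·1 + 9·1 + 8·2 + 5·3 + 7·1 + 12·2 + 3·3.

83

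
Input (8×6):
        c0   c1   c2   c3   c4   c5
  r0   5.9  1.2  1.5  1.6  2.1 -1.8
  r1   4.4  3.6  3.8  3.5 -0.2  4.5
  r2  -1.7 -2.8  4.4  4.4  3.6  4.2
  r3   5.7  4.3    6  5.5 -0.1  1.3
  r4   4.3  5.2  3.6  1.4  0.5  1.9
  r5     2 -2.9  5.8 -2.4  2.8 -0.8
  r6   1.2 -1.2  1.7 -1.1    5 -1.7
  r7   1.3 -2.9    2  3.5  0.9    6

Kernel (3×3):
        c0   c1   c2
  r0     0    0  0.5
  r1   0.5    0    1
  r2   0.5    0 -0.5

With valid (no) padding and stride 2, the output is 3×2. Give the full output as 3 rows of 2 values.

3.7 3.15
11.4 6.25
8.35 4.3

Output[0,0]: The receptive field on the input at this output position is [5.9 1.2 1.5 / 4.4 3.6 3.8 / -1.7 -2.8 4.4]. Elementwise product with the kernel and sum: 1.5·0.5 + 4.4·0.5 + 3.8·1 + -1.7·0.5 + 4.4·-0.5.
Output[0,1]: The receptive field on the input at this output position is [1.5 1.6 2.1 / 3.8 3.5 -0.2 / 4.4 4.4 3.6]. Elementwise product with the kernel and sum: 2.1·0.5 + 3.8·0.5 + -0.2·1 + 4.4·0.5 + 3.6·-0.5.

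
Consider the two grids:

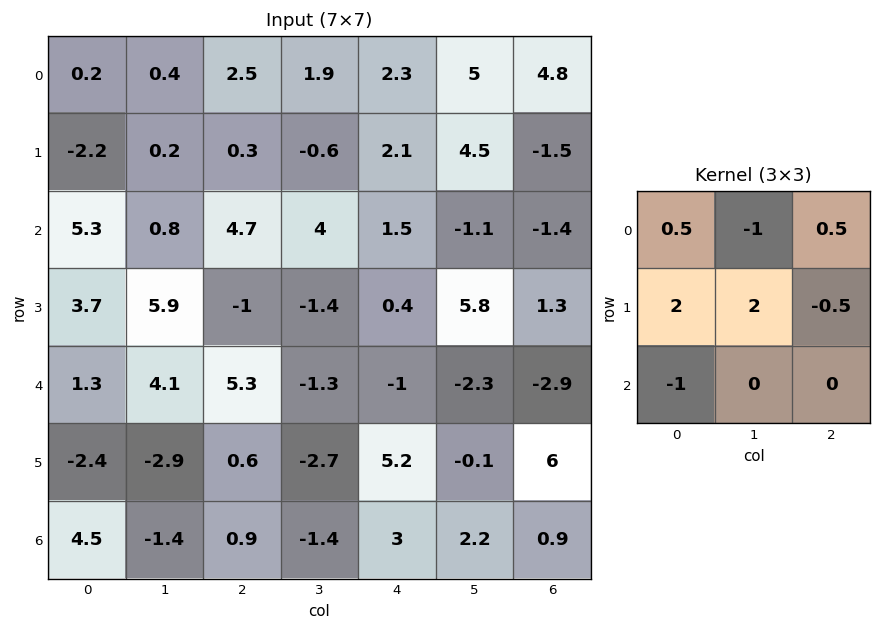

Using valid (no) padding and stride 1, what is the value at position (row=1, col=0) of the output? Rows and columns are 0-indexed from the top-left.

5

The receptive field on the input at this output position is [-2.2 0.2 0.3 / 5.3 0.8 4.7 / 3.7 5.9 -1]. Elementwise product with the kernel and sum: -2.2·0.5 + 0.2·-1 + 0.3·0.5 + 5.3·2 + 0.8·2 + 4.7·-0.5 + 3.7·-1.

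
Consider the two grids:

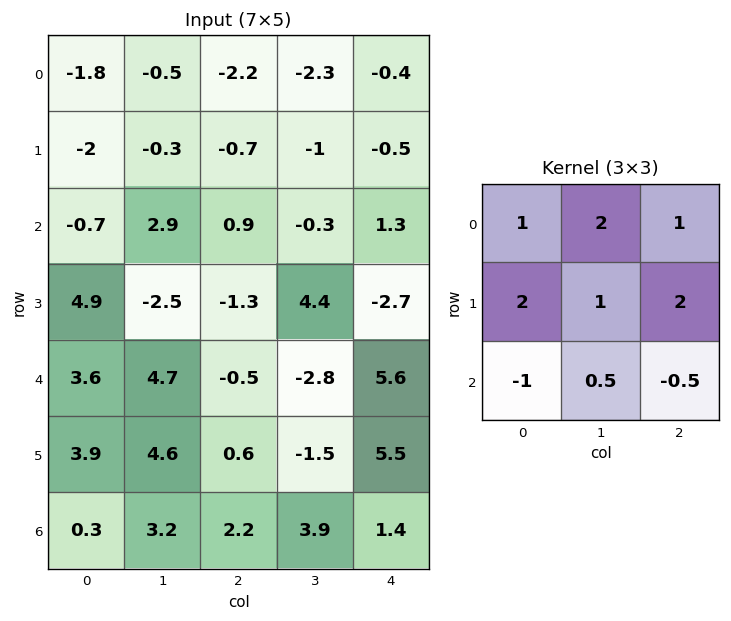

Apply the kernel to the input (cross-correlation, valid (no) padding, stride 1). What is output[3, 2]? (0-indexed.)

8.1

The receptive field on the input at this output position is [-1.3 4.4 -2.7 / -0.5 -2.8 5.6 / 0.6 -1.5 5.5]. Elementwise product with the kernel and sum: -1.3·1 + 4.4·2 + -2.7·1 + -0.5·2 + -2.8·1 + 5.6·2 + 0.6·-1 + -1.5·0.5 + 5.5·-0.5.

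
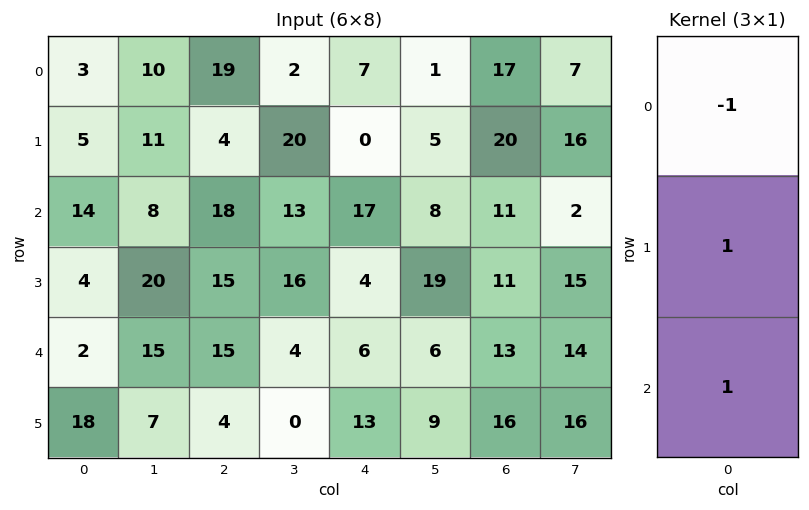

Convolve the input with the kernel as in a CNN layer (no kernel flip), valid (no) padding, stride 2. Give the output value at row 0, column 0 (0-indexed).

The receptive field on the input at this output position is [3 / 5 / 14]. Elementwise product with the kernel and sum: 3·-1 + 5·1 + 14·1.

16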